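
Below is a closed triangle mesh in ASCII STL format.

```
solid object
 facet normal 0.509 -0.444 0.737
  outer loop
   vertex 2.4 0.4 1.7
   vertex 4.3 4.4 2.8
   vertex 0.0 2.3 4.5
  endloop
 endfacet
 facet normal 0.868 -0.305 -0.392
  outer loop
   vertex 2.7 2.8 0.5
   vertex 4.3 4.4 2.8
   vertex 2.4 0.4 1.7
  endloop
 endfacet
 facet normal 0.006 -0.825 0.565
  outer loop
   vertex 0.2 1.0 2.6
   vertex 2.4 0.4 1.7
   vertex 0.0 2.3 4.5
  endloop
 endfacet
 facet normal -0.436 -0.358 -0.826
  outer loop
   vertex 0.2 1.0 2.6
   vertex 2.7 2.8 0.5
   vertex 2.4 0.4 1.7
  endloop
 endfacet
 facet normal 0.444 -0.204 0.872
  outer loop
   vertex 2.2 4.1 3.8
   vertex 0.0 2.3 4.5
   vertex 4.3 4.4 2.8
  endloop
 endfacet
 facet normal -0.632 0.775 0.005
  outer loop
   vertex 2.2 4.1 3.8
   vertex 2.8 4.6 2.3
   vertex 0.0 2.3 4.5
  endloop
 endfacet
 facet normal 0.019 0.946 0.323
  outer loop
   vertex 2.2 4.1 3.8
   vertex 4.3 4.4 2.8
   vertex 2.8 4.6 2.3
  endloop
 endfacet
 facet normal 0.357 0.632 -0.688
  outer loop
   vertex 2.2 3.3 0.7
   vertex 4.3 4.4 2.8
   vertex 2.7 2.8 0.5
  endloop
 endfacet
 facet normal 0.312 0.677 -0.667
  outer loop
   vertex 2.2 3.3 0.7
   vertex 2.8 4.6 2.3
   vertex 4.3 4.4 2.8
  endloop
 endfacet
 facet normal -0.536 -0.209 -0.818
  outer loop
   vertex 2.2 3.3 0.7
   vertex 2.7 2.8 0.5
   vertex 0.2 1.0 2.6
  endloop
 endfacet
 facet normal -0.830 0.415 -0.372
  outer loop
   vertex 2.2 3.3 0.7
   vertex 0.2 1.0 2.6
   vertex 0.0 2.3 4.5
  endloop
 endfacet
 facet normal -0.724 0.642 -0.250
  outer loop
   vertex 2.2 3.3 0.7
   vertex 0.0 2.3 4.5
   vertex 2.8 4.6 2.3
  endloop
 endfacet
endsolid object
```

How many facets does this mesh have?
12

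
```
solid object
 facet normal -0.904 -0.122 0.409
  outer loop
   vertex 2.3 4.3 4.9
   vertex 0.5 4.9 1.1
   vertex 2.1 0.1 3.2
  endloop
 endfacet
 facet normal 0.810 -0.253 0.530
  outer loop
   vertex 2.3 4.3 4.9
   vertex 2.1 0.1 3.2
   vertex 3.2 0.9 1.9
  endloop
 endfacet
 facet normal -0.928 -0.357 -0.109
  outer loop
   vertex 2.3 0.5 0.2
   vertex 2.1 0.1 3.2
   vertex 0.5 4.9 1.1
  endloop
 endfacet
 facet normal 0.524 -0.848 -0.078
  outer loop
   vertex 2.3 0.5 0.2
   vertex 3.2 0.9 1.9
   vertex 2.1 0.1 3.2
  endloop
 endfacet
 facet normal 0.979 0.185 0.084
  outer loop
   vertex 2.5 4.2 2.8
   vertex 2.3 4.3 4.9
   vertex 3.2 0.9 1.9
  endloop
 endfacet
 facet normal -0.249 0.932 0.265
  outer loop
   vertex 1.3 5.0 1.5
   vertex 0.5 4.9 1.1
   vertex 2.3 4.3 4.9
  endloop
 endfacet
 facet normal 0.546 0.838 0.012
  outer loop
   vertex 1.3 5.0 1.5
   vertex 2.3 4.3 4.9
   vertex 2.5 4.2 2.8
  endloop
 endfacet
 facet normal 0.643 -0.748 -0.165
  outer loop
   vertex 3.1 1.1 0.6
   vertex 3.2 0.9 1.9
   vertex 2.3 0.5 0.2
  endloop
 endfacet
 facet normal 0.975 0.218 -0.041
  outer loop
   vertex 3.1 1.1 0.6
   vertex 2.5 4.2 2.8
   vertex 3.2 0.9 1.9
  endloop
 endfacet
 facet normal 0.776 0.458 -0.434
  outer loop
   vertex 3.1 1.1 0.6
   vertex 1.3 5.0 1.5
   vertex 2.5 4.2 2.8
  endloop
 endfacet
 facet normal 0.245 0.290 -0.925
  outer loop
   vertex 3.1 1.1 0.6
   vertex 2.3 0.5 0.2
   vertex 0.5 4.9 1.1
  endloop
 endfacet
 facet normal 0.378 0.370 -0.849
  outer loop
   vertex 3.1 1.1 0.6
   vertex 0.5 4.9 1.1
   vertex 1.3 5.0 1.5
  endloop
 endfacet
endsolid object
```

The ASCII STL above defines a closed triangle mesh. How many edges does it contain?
18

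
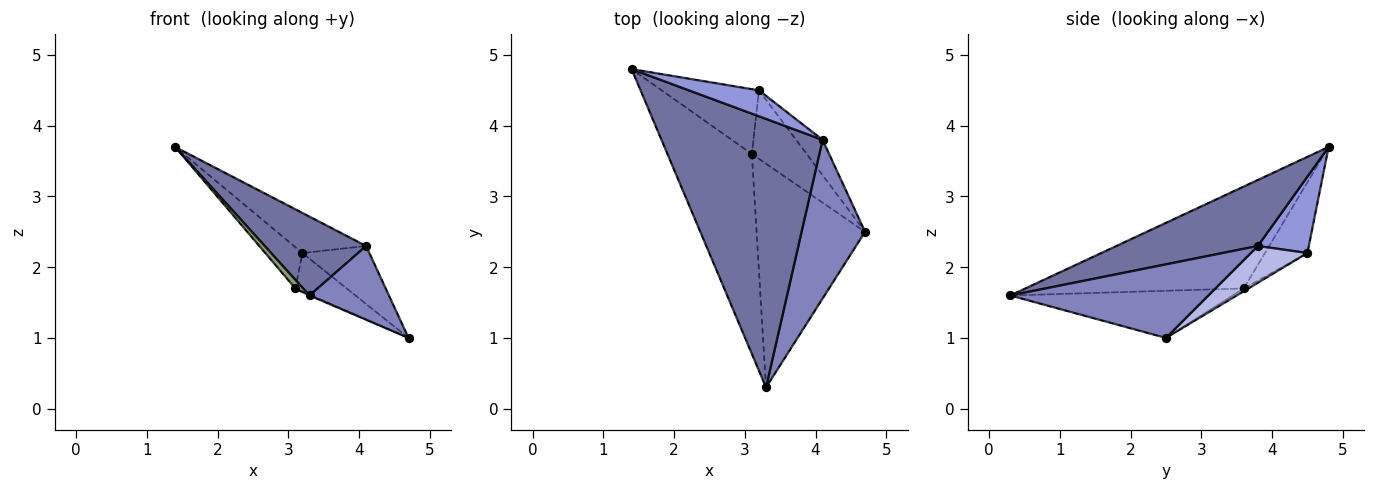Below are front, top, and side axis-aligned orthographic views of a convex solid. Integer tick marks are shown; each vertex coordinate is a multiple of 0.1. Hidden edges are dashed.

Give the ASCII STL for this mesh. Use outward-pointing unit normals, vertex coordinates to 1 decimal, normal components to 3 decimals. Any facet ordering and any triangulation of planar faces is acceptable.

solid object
 facet normal 0.366 -0.262 0.893
  outer loop
   vertex 4.1 3.8 2.3
   vertex 1.4 4.8 3.7
   vertex 3.3 0.3 1.6
  endloop
 endfacet
 facet normal 0.725 -0.291 0.625
  outer loop
   vertex 4.1 3.8 2.3
   vertex 3.3 0.3 1.6
   vertex 4.7 2.5 1.0
  endloop
 endfacet
 facet normal 0.510 0.722 0.467
  outer loop
   vertex 4.1 3.8 2.3
   vertex 3.2 4.5 2.2
   vertex 1.4 4.8 3.7
  endloop
 endfacet
 facet normal 0.585 0.692 -0.422
  outer loop
   vertex 4.1 3.8 2.3
   vertex 4.7 2.5 1.0
   vertex 3.2 4.5 2.2
  endloop
 endfacet
 facet normal -0.770 -0.027 -0.638
  outer loop
   vertex 3.1 3.6 1.7
   vertex 3.3 0.3 1.6
   vertex 1.4 4.8 3.7
  endloop
 endfacet
 facet normal -0.523 0.458 -0.719
  outer loop
   vertex 3.1 3.6 1.7
   vertex 1.4 4.8 3.7
   vertex 3.2 4.5 2.2
  endloop
 endfacet
 facet normal -0.399 0.004 -0.917
  outer loop
   vertex 3.1 3.6 1.7
   vertex 4.7 2.5 1.0
   vertex 3.3 0.3 1.6
  endloop
 endfacet
 facet normal -0.045 0.489 -0.871
  outer loop
   vertex 3.1 3.6 1.7
   vertex 3.2 4.5 2.2
   vertex 4.7 2.5 1.0
  endloop
 endfacet
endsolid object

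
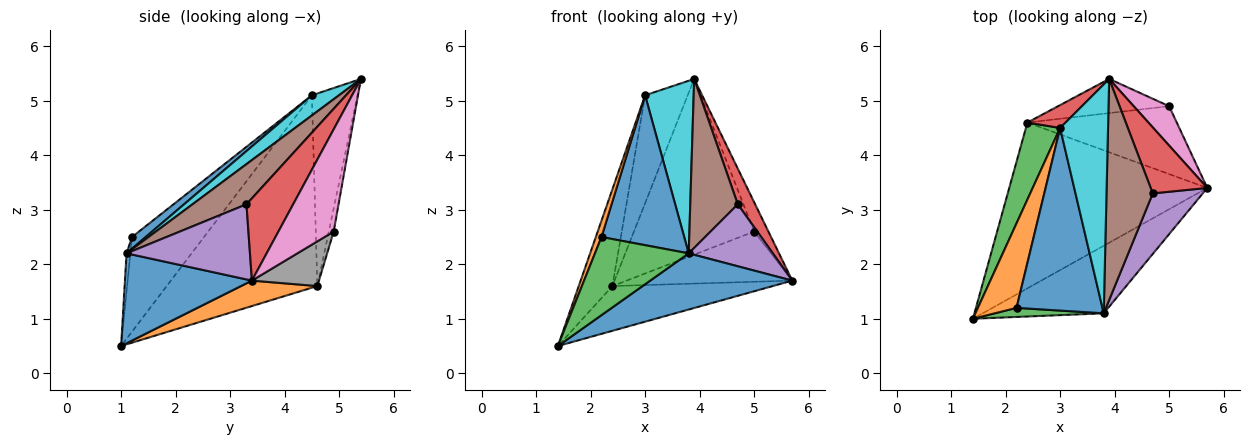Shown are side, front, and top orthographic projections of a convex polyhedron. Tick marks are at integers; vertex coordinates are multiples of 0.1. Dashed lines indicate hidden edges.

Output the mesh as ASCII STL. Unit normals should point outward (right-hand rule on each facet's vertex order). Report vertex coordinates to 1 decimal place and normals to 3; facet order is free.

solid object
 facet normal 0.496 -0.555 -0.668
  outer loop
   vertex 3.8 1.1 2.2
   vertex 1.4 1.0 0.5
   vertex 5.7 3.4 1.7
  endloop
 endfacet
 facet normal 0.123 0.259 -0.958
  outer loop
   vertex 2.4 4.6 1.6
   vertex 5.7 3.4 1.7
   vertex 1.4 1.0 0.5
  endloop
 endfacet
 facet normal -0.040 -0.992 0.115
  outer loop
   vertex 2.2 1.2 2.5
   vertex 1.4 1.0 0.5
   vertex 3.8 1.1 2.2
  endloop
 endfacet
 facet normal 0.788 -0.293 0.542
  outer loop
   vertex 4.7 3.3 3.1
   vertex 5.7 3.4 1.7
   vertex 3.9 5.4 5.4
  endloop
 endfacet
 facet normal 0.724 -0.493 0.482
  outer loop
   vertex 4.7 3.3 3.1
   vertex 3.8 1.1 2.2
   vertex 5.7 3.4 1.7
  endloop
 endfacet
 facet normal 0.568 -0.500 0.654
  outer loop
   vertex 4.7 3.3 3.1
   vertex 3.9 5.4 5.4
   vertex 3.8 1.1 2.2
  endloop
 endfacet
 facet normal 0.918 0.237 0.318
  outer loop
   vertex 5.0 4.9 2.6
   vertex 3.9 5.4 5.4
   vertex 5.7 3.4 1.7
  endloop
 endfacet
 facet normal 0.234 0.578 -0.782
  outer loop
   vertex 5.0 4.9 2.6
   vertex 5.7 3.4 1.7
   vertex 2.4 4.6 1.6
  endloop
 endfacet
 facet normal -0.040 0.981 -0.191
  outer loop
   vertex 5.0 4.9 2.6
   vertex 2.4 4.6 1.6
   vertex 3.9 5.4 5.4
  endloop
 endfacet
 facet normal 0.318 -0.571 0.757
  outer loop
   vertex 3.0 4.5 5.1
   vertex 3.8 1.1 2.2
   vertex 3.9 5.4 5.4
  endloop
 endfacet
 facet normal 0.105 -0.631 0.769
  outer loop
   vertex 3.0 4.5 5.1
   vertex 2.2 1.2 2.5
   vertex 3.8 1.1 2.2
  endloop
 endfacet
 facet normal -0.923 -0.073 0.377
  outer loop
   vertex 3.0 4.5 5.1
   vertex 1.4 1.0 0.5
   vertex 2.2 1.2 2.5
  endloop
 endfacet
 facet normal -0.962 0.215 0.171
  outer loop
   vertex 3.0 4.5 5.1
   vertex 2.4 4.6 1.6
   vertex 1.4 1.0 0.5
  endloop
 endfacet
 facet normal -0.723 0.676 0.143
  outer loop
   vertex 3.0 4.5 5.1
   vertex 3.9 5.4 5.4
   vertex 2.4 4.6 1.6
  endloop
 endfacet
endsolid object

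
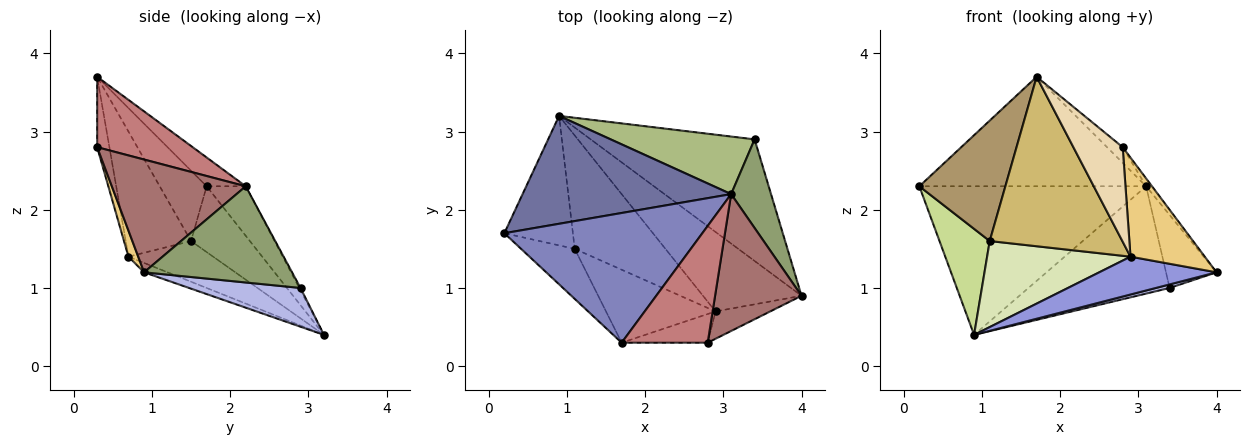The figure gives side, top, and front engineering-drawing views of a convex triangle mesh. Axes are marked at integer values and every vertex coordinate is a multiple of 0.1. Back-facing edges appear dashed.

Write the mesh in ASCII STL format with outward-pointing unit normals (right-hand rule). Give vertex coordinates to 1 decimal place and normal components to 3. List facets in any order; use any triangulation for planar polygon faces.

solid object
 facet normal -0.138 0.801 0.582
  outer loop
   vertex 3.1 2.2 2.3
   vertex 0.9 3.2 0.4
   vertex 0.2 1.7 2.3
  endloop
 endfacet
 facet normal -0.111 0.641 0.759
  outer loop
   vertex 3.1 2.2 2.3
   vertex 0.2 1.7 2.3
   vertex 1.7 0.3 3.7
  endloop
 endfacet
 facet normal -0.086 -0.428 -0.900
  outer loop
   vertex 2.9 0.7 1.4
   vertex 0.9 3.2 0.4
   vertex 4.0 0.9 1.2
  endloop
 endfacet
 facet normal 0.230 -0.028 -0.973
  outer loop
   vertex 3.4 2.9 1.0
   vertex 4.0 0.9 1.2
   vertex 0.9 3.2 0.4
  endloop
 endfacet
 facet normal 0.881 0.301 0.365
  outer loop
   vertex 3.4 2.9 1.0
   vertex 3.1 2.2 2.3
   vertex 4.0 0.9 1.2
  endloop
 endfacet
 facet normal -0.008 0.881 0.473
  outer loop
   vertex 3.4 2.9 1.0
   vertex 0.9 3.2 0.4
   vertex 3.1 2.2 2.3
  endloop
 endfacet
 facet normal -0.596 -0.509 -0.621
  outer loop
   vertex 1.1 1.5 1.6
   vertex 0.2 1.7 2.3
   vertex 0.9 3.2 0.4
  endloop
 endfacet
 facet normal -0.336 -0.569 -0.750
  outer loop
   vertex 1.1 1.5 1.6
   vertex 0.9 3.2 0.4
   vertex 2.9 0.7 1.4
  endloop
 endfacet
 facet normal -0.450 -0.825 -0.343
  outer loop
   vertex 1.1 1.5 1.6
   vertex 1.7 0.3 3.7
   vertex 0.2 1.7 2.3
  endloop
 endfacet
 facet normal -0.412 -0.837 -0.360
  outer loop
   vertex 1.1 1.5 1.6
   vertex 2.9 0.7 1.4
   vertex 1.7 0.3 3.7
  endloop
 endfacet
 facet normal 0.126 -0.956 -0.264
  outer loop
   vertex 2.8 0.3 2.8
   vertex 2.9 0.7 1.4
   vertex 4.0 0.9 1.2
  endloop
 endfacet
 facet normal -0.231 -0.931 -0.283
  outer loop
   vertex 2.8 0.3 2.8
   vertex 1.7 0.3 3.7
   vertex 2.9 0.7 1.4
  endloop
 endfacet
 facet normal 0.793 0.035 0.608
  outer loop
   vertex 2.8 0.3 2.8
   vertex 4.0 0.9 1.2
   vertex 3.1 2.2 2.3
  endloop
 endfacet
 facet normal 0.630 0.103 0.770
  outer loop
   vertex 2.8 0.3 2.8
   vertex 3.1 2.2 2.3
   vertex 1.7 0.3 3.7
  endloop
 endfacet
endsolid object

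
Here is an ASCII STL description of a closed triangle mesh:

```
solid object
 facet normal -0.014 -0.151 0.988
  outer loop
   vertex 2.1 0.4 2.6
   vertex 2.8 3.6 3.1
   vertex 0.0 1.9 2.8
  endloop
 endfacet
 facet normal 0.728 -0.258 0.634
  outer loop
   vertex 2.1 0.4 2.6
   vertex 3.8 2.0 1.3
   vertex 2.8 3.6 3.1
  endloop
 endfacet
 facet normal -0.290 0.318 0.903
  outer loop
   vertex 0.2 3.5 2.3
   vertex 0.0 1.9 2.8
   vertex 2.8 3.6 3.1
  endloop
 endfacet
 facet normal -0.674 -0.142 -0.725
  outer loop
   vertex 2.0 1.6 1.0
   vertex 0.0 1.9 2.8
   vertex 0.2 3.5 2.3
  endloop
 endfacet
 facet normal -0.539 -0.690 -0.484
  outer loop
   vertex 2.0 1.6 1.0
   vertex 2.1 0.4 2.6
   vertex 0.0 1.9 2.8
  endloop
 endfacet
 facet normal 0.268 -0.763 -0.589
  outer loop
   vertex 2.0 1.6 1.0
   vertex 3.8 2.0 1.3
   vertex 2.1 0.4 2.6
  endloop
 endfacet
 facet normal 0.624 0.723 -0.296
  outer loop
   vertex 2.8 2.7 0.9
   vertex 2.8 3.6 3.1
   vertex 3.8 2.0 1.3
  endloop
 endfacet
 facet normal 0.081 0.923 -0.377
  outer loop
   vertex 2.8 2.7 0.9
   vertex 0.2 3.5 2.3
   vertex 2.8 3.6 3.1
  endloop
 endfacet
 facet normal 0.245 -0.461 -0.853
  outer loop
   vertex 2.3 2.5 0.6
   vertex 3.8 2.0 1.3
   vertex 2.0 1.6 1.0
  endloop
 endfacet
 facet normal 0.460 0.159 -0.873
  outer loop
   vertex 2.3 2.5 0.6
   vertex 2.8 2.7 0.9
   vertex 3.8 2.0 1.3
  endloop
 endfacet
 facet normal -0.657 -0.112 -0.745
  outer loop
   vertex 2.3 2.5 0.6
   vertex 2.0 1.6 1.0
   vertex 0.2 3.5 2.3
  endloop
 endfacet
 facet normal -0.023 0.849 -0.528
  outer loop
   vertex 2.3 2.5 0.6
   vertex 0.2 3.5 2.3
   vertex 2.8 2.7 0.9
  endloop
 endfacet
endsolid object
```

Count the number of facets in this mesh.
12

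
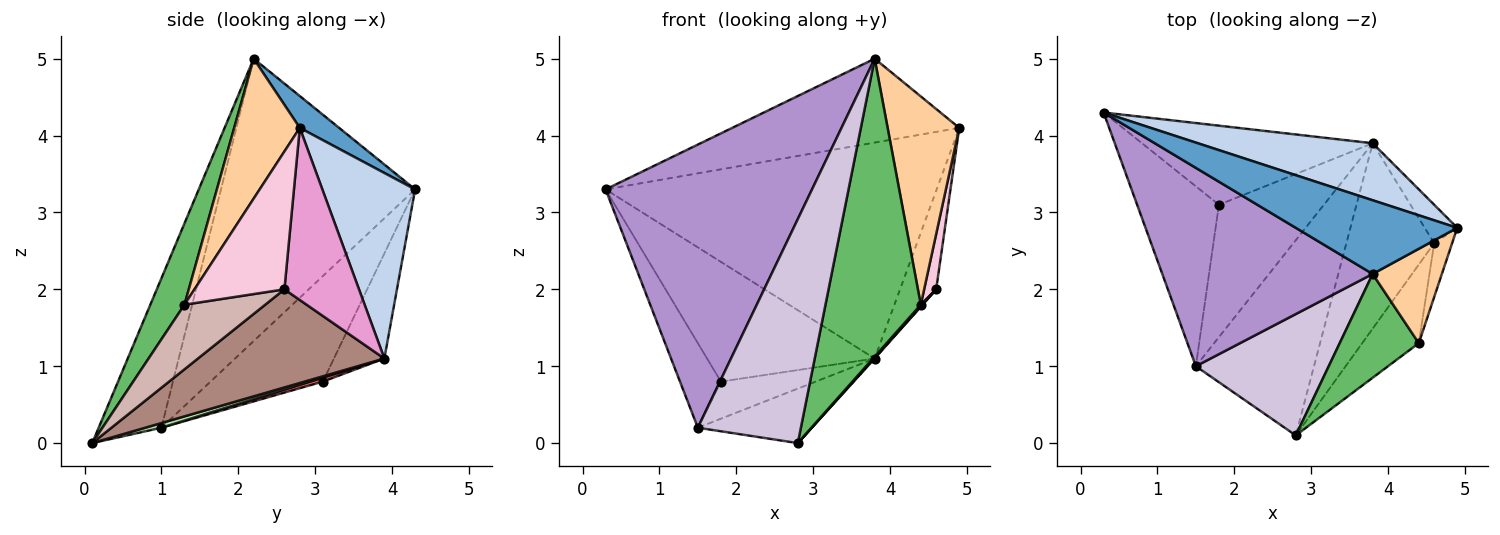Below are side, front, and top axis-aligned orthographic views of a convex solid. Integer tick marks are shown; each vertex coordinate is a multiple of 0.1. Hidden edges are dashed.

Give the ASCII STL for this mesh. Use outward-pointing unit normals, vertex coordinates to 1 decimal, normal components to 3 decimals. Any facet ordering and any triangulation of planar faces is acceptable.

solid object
 facet normal 0.129 0.745 0.654
  outer loop
   vertex 3.8 2.2 5.0
   vertex 4.9 2.8 4.1
   vertex 0.3 4.3 3.3
  endloop
 endfacet
 facet normal 0.261 0.933 0.246
  outer loop
   vertex 3.8 3.9 1.1
   vertex 0.3 4.3 3.3
   vertex 4.9 2.8 4.1
  endloop
 endfacet
 facet normal -0.244 0.809 -0.535
  outer loop
   vertex 1.8 3.1 0.8
   vertex 0.3 4.3 3.3
   vertex 3.8 3.9 1.1
  endloop
 endfacet
 facet normal 0.641 -0.699 0.317
  outer loop
   vertex 4.4 1.3 1.8
   vertex 4.9 2.8 4.1
   vertex 3.8 2.2 5.0
  endloop
 endfacet
 facet normal 0.320 -0.895 0.312
  outer loop
   vertex 4.4 1.3 1.8
   vertex 3.8 2.2 5.0
   vertex 2.8 0.1 0.0
  endloop
 endfacet
 facet normal 0.038 0.269 -0.962
  outer loop
   vertex 1.5 1.0 0.2
   vertex 3.8 3.9 1.1
   vertex 2.8 0.1 0.0
  endloop
 endfacet
 facet normal 0.036 0.270 -0.962
  outer loop
   vertex 1.5 1.0 0.2
   vertex 1.8 3.1 0.8
   vertex 3.8 3.9 1.1
  endloop
 endfacet
 facet normal -0.760 0.277 -0.589
  outer loop
   vertex 1.5 1.0 0.2
   vertex 0.3 4.3 3.3
   vertex 1.8 3.1 0.8
  endloop
 endfacet
 facet normal -0.610 -0.649 0.455
  outer loop
   vertex 1.5 1.0 0.2
   vertex 3.8 2.2 5.0
   vertex 0.3 4.3 3.3
  endloop
 endfacet
 facet normal -0.472 -0.775 0.420
  outer loop
   vertex 1.5 1.0 0.2
   vertex 2.8 0.1 0.0
   vertex 3.8 2.2 5.0
  endloop
 endfacet
 facet normal 0.745 -0.003 -0.667
  outer loop
   vertex 4.6 2.6 2.0
   vertex 2.8 0.1 0.0
   vertex 3.8 3.9 1.1
  endloop
 endfacet
 facet normal 0.752 -0.014 -0.659
  outer loop
   vertex 4.6 2.6 2.0
   vertex 4.4 1.3 1.8
   vertex 2.8 0.1 0.0
  endloop
 endfacet
 facet normal 0.887 0.430 -0.168
  outer loop
   vertex 4.6 2.6 2.0
   vertex 3.8 3.9 1.1
   vertex 4.9 2.8 4.1
  endloop
 endfacet
 facet normal 0.983 -0.132 -0.128
  outer loop
   vertex 4.6 2.6 2.0
   vertex 4.9 2.8 4.1
   vertex 4.4 1.3 1.8
  endloop
 endfacet
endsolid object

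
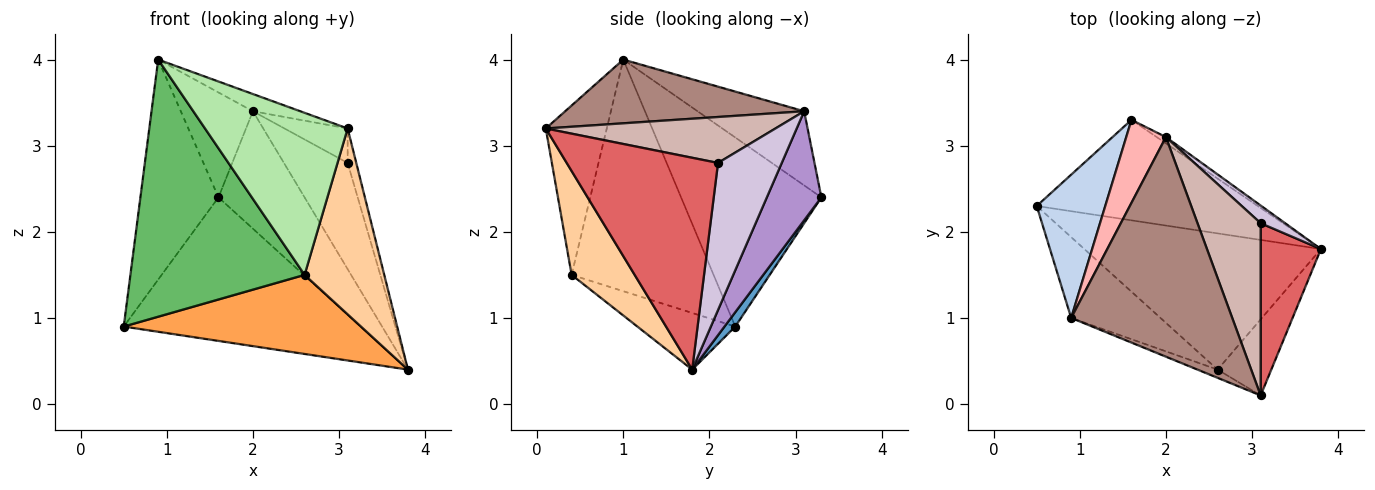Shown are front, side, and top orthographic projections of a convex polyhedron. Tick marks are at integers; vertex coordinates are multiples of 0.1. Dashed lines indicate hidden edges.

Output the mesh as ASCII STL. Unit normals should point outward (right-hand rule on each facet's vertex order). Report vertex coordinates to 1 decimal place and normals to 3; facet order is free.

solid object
 facet normal 0.037 0.819 -0.573
  outer loop
   vertex 1.6 3.3 2.4
   vertex 3.8 1.8 0.4
   vertex 0.5 2.3 0.9
  endloop
 endfacet
 facet normal -0.833 0.464 0.302
  outer loop
   vertex 0.9 1.0 4.0
   vertex 1.6 3.3 2.4
   vertex 0.5 2.3 0.9
  endloop
 endfacet
 facet normal -0.203 -0.492 -0.847
  outer loop
   vertex 2.6 0.4 1.5
   vertex 0.5 2.3 0.9
   vertex 3.8 1.8 0.4
  endloop
 endfacet
 facet normal 0.591 -0.747 -0.306
  outer loop
   vertex 2.6 0.4 1.5
   vertex 3.8 1.8 0.4
   vertex 3.1 0.1 3.2
  endloop
 endfacet
 facet normal -0.614 -0.753 -0.237
  outer loop
   vertex 2.6 0.4 1.5
   vertex 0.9 1.0 4.0
   vertex 0.5 2.3 0.9
  endloop
 endfacet
 facet normal -0.393 -0.918 -0.047
  outer loop
   vertex 2.6 0.4 1.5
   vertex 3.1 0.1 3.2
   vertex 0.9 1.0 4.0
  endloop
 endfacet
 facet normal 0.960 0.055 0.273
  outer loop
   vertex 3.1 2.1 2.8
   vertex 3.1 0.1 3.2
   vertex 3.8 1.8 0.4
  endloop
 endfacet
 facet normal -0.757 0.512 0.405
  outer loop
   vertex 2.0 3.1 3.4
   vertex 1.6 3.3 2.4
   vertex 0.9 1.0 4.0
  endloop
 endfacet
 facet normal 0.535 0.844 -0.045
  outer loop
   vertex 2.0 3.1 3.4
   vertex 3.8 1.8 0.4
   vertex 1.6 3.3 2.4
  endloop
 endfacet
 facet normal 0.702 0.702 0.117
  outer loop
   vertex 2.0 3.1 3.4
   vertex 3.1 2.1 2.8
   vertex 3.8 1.8 0.4
  endloop
 endfacet
 facet normal 0.367 0.073 0.927
  outer loop
   vertex 2.0 3.1 3.4
   vertex 0.9 1.0 4.0
   vertex 3.1 0.1 3.2
  endloop
 endfacet
 facet normal 0.581 0.160 0.798
  outer loop
   vertex 2.0 3.1 3.4
   vertex 3.1 0.1 3.2
   vertex 3.1 2.1 2.8
  endloop
 endfacet
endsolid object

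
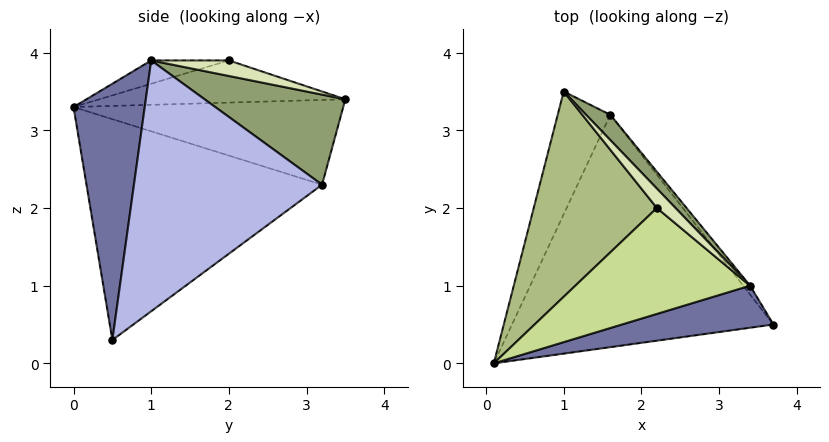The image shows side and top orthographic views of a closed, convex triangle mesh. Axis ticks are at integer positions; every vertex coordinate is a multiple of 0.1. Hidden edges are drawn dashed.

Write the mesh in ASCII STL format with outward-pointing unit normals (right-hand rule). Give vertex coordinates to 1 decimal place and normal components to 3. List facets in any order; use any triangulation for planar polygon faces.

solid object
 facet normal 0.261 -0.953 0.154
  outer loop
   vertex 3.4 1.0 3.9
   vertex 0.1 0.0 3.3
   vertex 3.7 0.5 0.3
  endloop
 endfacet
 facet normal -0.644 0.064 -0.762
  outer loop
   vertex 1.6 3.2 2.3
   vertex 3.7 0.5 0.3
   vertex 0.1 0.0 3.3
  endloop
 endfacet
 facet normal -0.827 0.227 -0.513
  outer loop
   vertex 1.6 3.2 2.3
   vertex 0.1 0.0 3.3
   vertex 1.0 3.5 3.4
  endloop
 endfacet
 facet normal 0.781 0.624 -0.022
  outer loop
   vertex 1.6 3.2 2.3
   vertex 3.4 1.0 3.9
   vertex 3.7 0.5 0.3
  endloop
 endfacet
 facet normal 0.690 0.700 0.186
  outer loop
   vertex 1.6 3.2 2.3
   vertex 1.0 3.5 3.4
   vertex 3.4 1.0 3.9
  endloop
 endfacet
 facet normal -0.323 0.056 0.945
  outer loop
   vertex 2.2 2.0 3.9
   vertex 1.0 3.5 3.4
   vertex 0.1 0.0 3.3
  endloop
 endfacet
 facet normal -0.131 -0.157 0.979
  outer loop
   vertex 2.2 2.0 3.9
   vertex 0.1 0.0 3.3
   vertex 3.4 1.0 3.9
  endloop
 endfacet
 facet normal 0.508 0.609 0.609
  outer loop
   vertex 2.2 2.0 3.9
   vertex 3.4 1.0 3.9
   vertex 1.0 3.5 3.4
  endloop
 endfacet
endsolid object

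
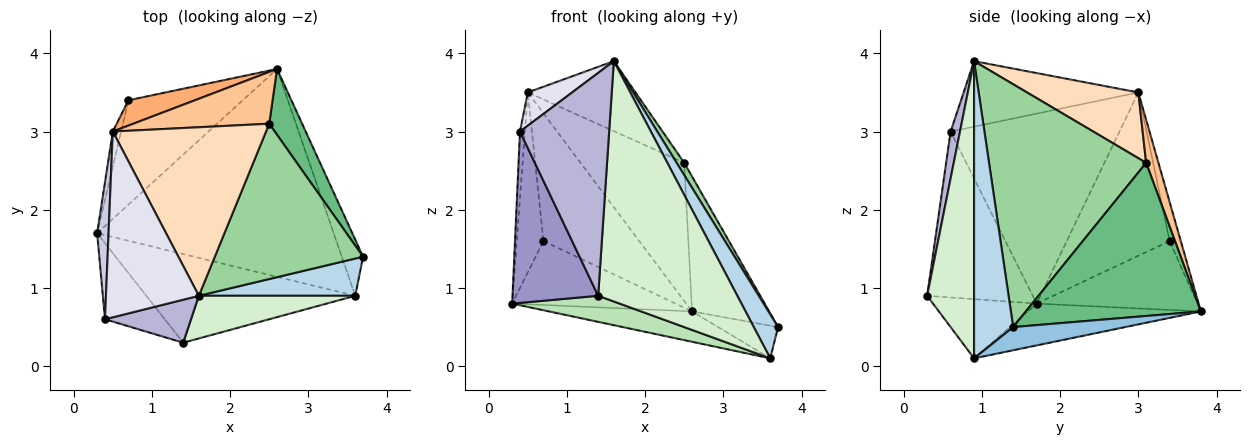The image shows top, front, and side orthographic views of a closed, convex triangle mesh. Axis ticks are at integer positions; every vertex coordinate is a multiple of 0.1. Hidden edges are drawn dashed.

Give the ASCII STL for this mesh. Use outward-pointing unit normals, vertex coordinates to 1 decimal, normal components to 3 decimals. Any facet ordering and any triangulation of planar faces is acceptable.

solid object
 facet normal -0.172 0.142 -0.975
  outer loop
   vertex 3.6 0.9 0.1
   vertex 0.3 1.7 0.8
   vertex 2.6 3.8 0.7
  endloop
 endfacet
 facet normal 0.685 0.367 -0.629
  outer loop
   vertex 3.6 0.9 0.1
   vertex 2.6 3.8 0.7
   vertex 3.7 1.4 0.5
  endloop
 endfacet
 facet normal 0.776 -0.482 0.408
  outer loop
   vertex 3.6 0.9 0.1
   vertex 3.7 1.4 0.5
   vertex 1.6 0.9 3.9
  endloop
 endfacet
 facet normal -0.457 0.464 -0.759
  outer loop
   vertex 0.7 3.4 1.6
   vertex 2.6 3.8 0.7
   vertex 0.3 1.7 0.8
  endloop
 endfacet
 facet normal -0.967 0.251 -0.049
  outer loop
   vertex 0.7 3.4 1.6
   vertex 0.3 1.7 0.8
   vertex 0.5 3.0 3.5
  endloop
 endfacet
 facet normal -0.114 0.975 0.193
  outer loop
   vertex 0.7 3.4 1.6
   vertex 0.5 3.0 3.5
   vertex 2.6 3.8 0.7
  endloop
 endfacet
 facet normal 0.110 0.931 0.349
  outer loop
   vertex 2.5 3.1 2.6
   vertex 2.6 3.8 0.7
   vertex 0.5 3.0 3.5
  endloop
 endfacet
 facet normal 0.369 0.357 0.859
  outer loop
   vertex 2.5 3.1 2.6
   vertex 0.5 3.0 3.5
   vertex 1.6 0.9 3.9
  endloop
 endfacet
 facet normal 0.898 0.395 0.193
  outer loop
   vertex 2.5 3.1 2.6
   vertex 3.7 1.4 0.5
   vertex 2.6 3.8 0.7
  endloop
 endfacet
 facet normal 0.853 -0.041 0.521
  outer loop
   vertex 2.5 3.1 2.6
   vertex 1.6 0.9 3.9
   vertex 3.7 1.4 0.5
  endloop
 endfacet
 facet normal -0.262 -0.272 -0.926
  outer loop
   vertex 1.4 0.3 0.9
   vertex 0.3 1.7 0.8
   vertex 3.6 0.9 0.1
  endloop
 endfacet
 facet normal 0.315 -0.934 0.166
  outer loop
   vertex 1.4 0.3 0.9
   vertex 3.6 0.9 0.1
   vertex 1.6 0.9 3.9
  endloop
 endfacet
 facet normal -0.748 -0.607 -0.269
  outer loop
   vertex 0.4 0.6 3.0
   vertex 0.3 1.7 0.8
   vertex 1.4 0.3 0.9
  endloop
 endfacet
 facet normal 0.103 -0.977 0.188
  outer loop
   vertex 0.4 0.6 3.0
   vertex 1.4 0.3 0.9
   vertex 1.6 0.9 3.9
  endloop
 endfacet
 facet normal -0.998 0.029 0.060
  outer loop
   vertex 0.4 0.6 3.0
   vertex 0.5 3.0 3.5
   vertex 0.3 1.7 0.8
  endloop
 endfacet
 facet normal -0.570 -0.145 0.809
  outer loop
   vertex 0.4 0.6 3.0
   vertex 1.6 0.9 3.9
   vertex 0.5 3.0 3.5
  endloop
 endfacet
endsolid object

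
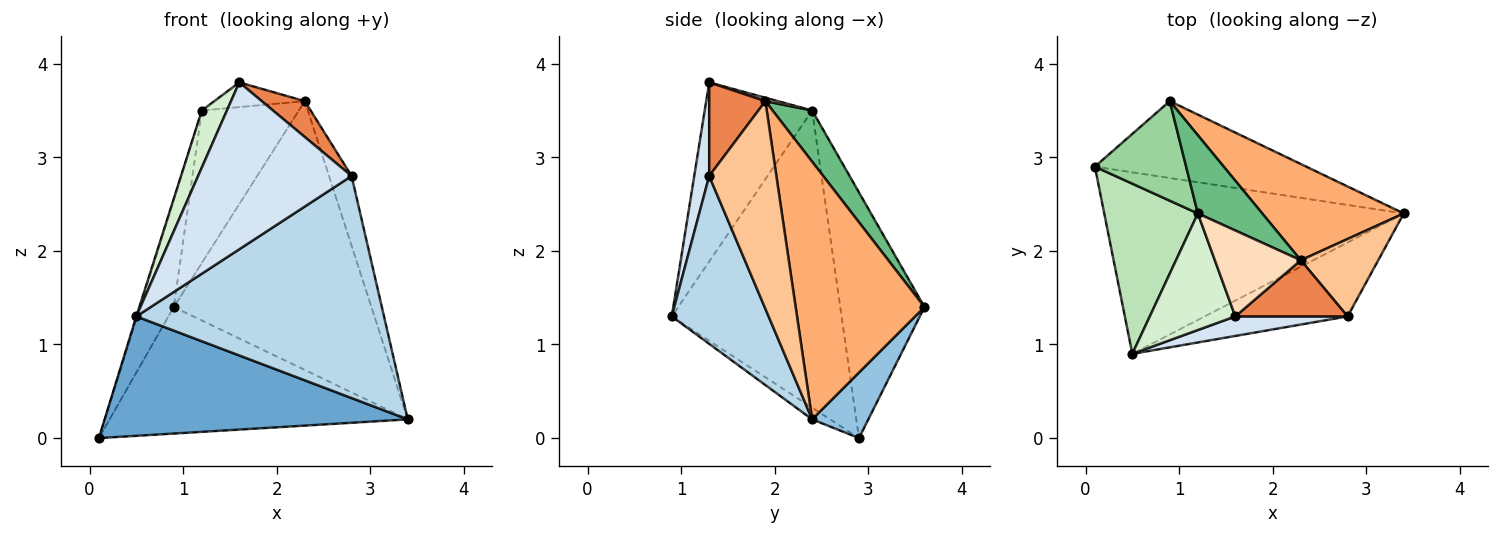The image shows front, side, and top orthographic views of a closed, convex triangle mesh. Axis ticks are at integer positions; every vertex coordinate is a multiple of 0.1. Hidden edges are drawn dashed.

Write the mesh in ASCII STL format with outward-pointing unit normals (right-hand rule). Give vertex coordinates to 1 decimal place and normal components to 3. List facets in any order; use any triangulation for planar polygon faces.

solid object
 facet normal -0.033 -0.549 -0.835
  outer loop
   vertex 0.5 0.9 1.3
   vertex 0.1 2.9 0.0
   vertex 3.4 2.4 0.2
  endloop
 endfacet
 facet normal 0.159 0.844 -0.513
  outer loop
   vertex 0.9 3.6 1.4
   vertex 3.4 2.4 0.2
   vertex 0.1 2.9 0.0
  endloop
 endfacet
 facet normal 0.348 -0.890 -0.296
  outer loop
   vertex 2.8 1.3 2.8
   vertex 0.5 0.9 1.3
   vertex 3.4 2.4 0.2
  endloop
 endfacet
 facet normal 0.096 -0.989 0.116
  outer loop
   vertex 2.8 1.3 2.8
   vertex 1.6 1.3 3.8
   vertex 0.5 0.9 1.3
  endloop
 endfacet
 facet normal 0.575 -0.441 0.690
  outer loop
   vertex 2.3 1.9 3.6
   vertex 1.6 1.3 3.8
   vertex 2.8 1.3 2.8
  endloop
 endfacet
 facet normal 0.523 0.802 0.287
  outer loop
   vertex 2.3 1.9 3.6
   vertex 3.4 2.4 0.2
   vertex 0.9 3.6 1.4
  endloop
 endfacet
 facet normal 0.894 0.300 0.333
  outer loop
   vertex 2.3 1.9 3.6
   vertex 2.8 1.3 2.8
   vertex 3.4 2.4 0.2
  endloop
 endfacet
 facet normal 0.038 0.276 0.960
  outer loop
   vertex 1.2 2.4 3.5
   vertex 1.6 1.3 3.8
   vertex 2.3 1.9 3.6
  endloop
 endfacet
 facet normal 0.341 0.836 0.429
  outer loop
   vertex 1.2 2.4 3.5
   vertex 2.3 1.9 3.6
   vertex 0.9 3.6 1.4
  endloop
 endfacet
 facet normal -0.878 0.351 0.326
  outer loop
   vertex 1.2 2.4 3.5
   vertex 0.9 3.6 1.4
   vertex 0.1 2.9 0.0
  endloop
 endfacet
 facet normal -0.954 0.005 0.300
  outer loop
   vertex 1.2 2.4 3.5
   vertex 0.1 2.9 0.0
   vertex 0.5 0.9 1.3
  endloop
 endfacet
 facet normal -0.883 -0.206 0.422
  outer loop
   vertex 1.2 2.4 3.5
   vertex 0.5 0.9 1.3
   vertex 1.6 1.3 3.8
  endloop
 endfacet
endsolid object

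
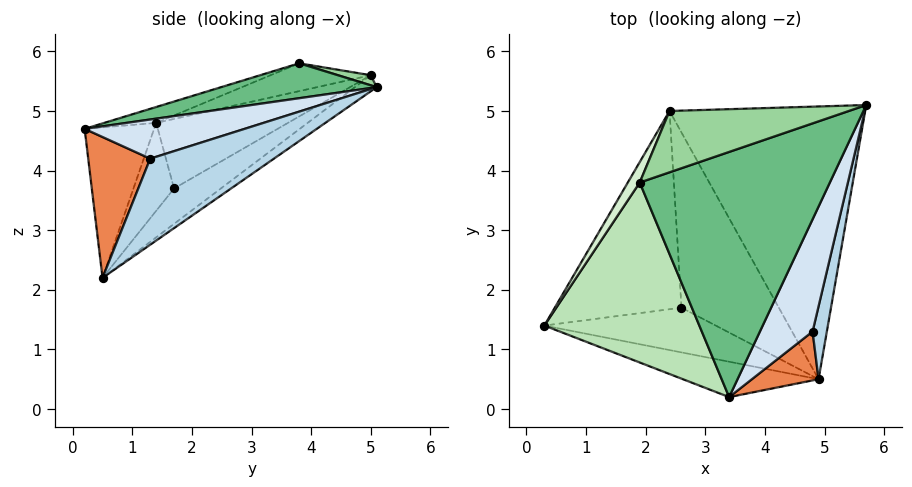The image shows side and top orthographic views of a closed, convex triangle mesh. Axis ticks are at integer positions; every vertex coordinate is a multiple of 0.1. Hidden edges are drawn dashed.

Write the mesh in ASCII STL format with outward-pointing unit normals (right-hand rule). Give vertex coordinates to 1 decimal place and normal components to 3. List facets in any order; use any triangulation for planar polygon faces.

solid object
 facet normal -0.351 -0.881 -0.317
  outer loop
   vertex 3.4 0.2 4.7
   vertex 0.3 1.4 4.8
   vertex 4.9 0.5 2.2
  endloop
 endfacet
 facet normal -0.067 0.578 -0.814
  outer loop
   vertex 2.4 5.0 5.6
   vertex 5.7 5.1 5.4
   vertex 4.9 0.5 2.2
  endloop
 endfacet
 facet normal 0.949 -0.274 0.157
  outer loop
   vertex 4.8 1.3 4.2
   vertex 4.9 0.5 2.2
   vertex 5.7 5.1 5.4
  endloop
 endfacet
 facet normal 0.555 -0.367 0.746
  outer loop
   vertex 4.8 1.3 4.2
   vertex 5.7 5.1 5.4
   vertex 3.4 0.2 4.7
  endloop
 endfacet
 facet normal 0.653 -0.691 0.309
  outer loop
   vertex 4.8 1.3 4.2
   vertex 3.4 0.2 4.7
   vertex 4.9 0.5 2.2
  endloop
 endfacet
 facet normal -0.444 0.231 -0.866
  outer loop
   vertex 2.6 1.7 3.7
   vertex 4.9 0.5 2.2
   vertex 0.3 1.4 4.8
  endloop
 endfacet
 facet normal -0.435 0.429 -0.792
  outer loop
   vertex 2.6 1.7 3.7
   vertex 0.3 1.4 4.8
   vertex 2.4 5.0 5.6
  endloop
 endfacet
 facet normal -0.303 0.462 -0.834
  outer loop
   vertex 2.6 1.7 3.7
   vertex 2.4 5.0 5.6
   vertex 4.9 0.5 2.2
  endloop
 endfacet
 facet normal 0.176 -0.220 0.960
  outer loop
   vertex 1.9 3.8 5.8
   vertex 3.4 0.2 4.7
   vertex 5.7 5.1 5.4
  endloop
 endfacet
 facet normal 0.056 0.142 0.988
  outer loop
   vertex 1.9 3.8 5.8
   vertex 5.7 5.1 5.4
   vertex 2.4 5.0 5.6
  endloop
 endfacet
 facet normal -0.096 -0.327 0.940
  outer loop
   vertex 1.9 3.8 5.8
   vertex 0.3 1.4 4.8
   vertex 3.4 0.2 4.7
  endloop
 endfacet
 facet normal -0.839 0.409 0.359
  outer loop
   vertex 1.9 3.8 5.8
   vertex 2.4 5.0 5.6
   vertex 0.3 1.4 4.8
  endloop
 endfacet
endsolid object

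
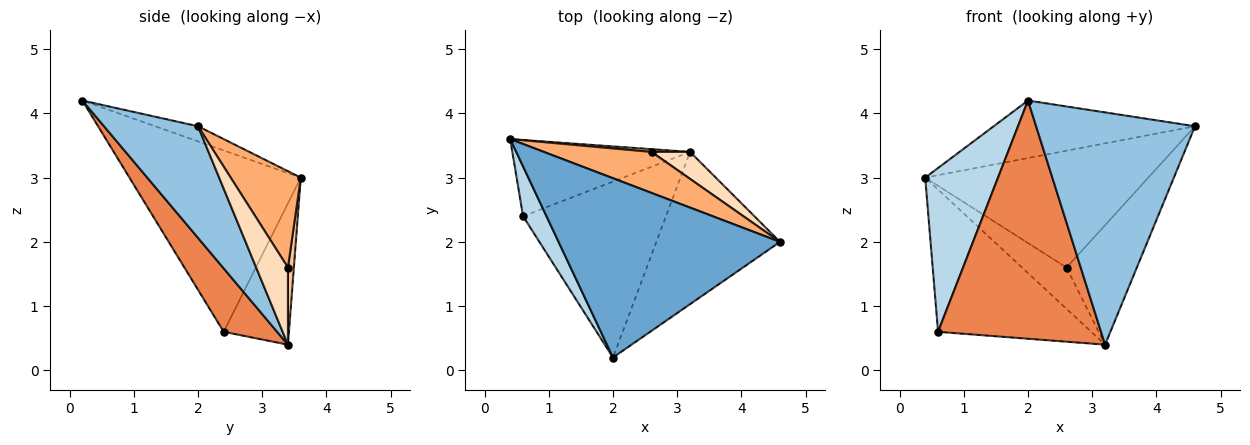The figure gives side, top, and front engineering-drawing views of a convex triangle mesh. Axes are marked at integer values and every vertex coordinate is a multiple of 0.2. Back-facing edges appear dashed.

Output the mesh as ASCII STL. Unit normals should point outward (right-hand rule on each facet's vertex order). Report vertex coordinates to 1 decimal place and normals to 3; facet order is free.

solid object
 facet normal -0.065 0.305 0.950
  outer loop
   vertex 2.0 0.2 4.2
   vertex 4.6 2.0 3.8
   vertex 0.4 3.6 3.0
  endloop
 endfacet
 facet normal 0.443 -0.750 -0.491
  outer loop
   vertex 3.2 3.4 0.4
   vertex 4.6 2.0 3.8
   vertex 2.0 0.2 4.2
  endloop
 endfacet
 facet normal -0.914 -0.388 0.118
  outer loop
   vertex 0.6 2.4 0.6
   vertex 2.0 0.2 4.2
   vertex 0.4 3.6 3.0
  endloop
 endfacet
 facet normal -0.351 0.825 -0.442
  outer loop
   vertex 0.6 2.4 0.6
   vertex 0.4 3.6 3.0
   vertex 3.2 3.4 0.4
  endloop
 endfacet
 facet normal 0.255 -0.778 -0.574
  outer loop
   vertex 0.6 2.4 0.6
   vertex 3.2 3.4 0.4
   vertex 2.0 0.2 4.2
  endloop
 endfacet
 facet normal 0.284 0.905 0.317
  outer loop
   vertex 2.6 3.4 1.6
   vertex 0.4 3.6 3.0
   vertex 4.6 2.0 3.8
  endloop
 endfacet
 facet normal 0.132 0.989 0.066
  outer loop
   vertex 2.6 3.4 1.6
   vertex 3.2 3.4 0.4
   vertex 0.4 3.6 3.0
  endloop
 endfacet
 facet normal 0.403 0.893 0.202
  outer loop
   vertex 2.6 3.4 1.6
   vertex 4.6 2.0 3.8
   vertex 3.2 3.4 0.4
  endloop
 endfacet
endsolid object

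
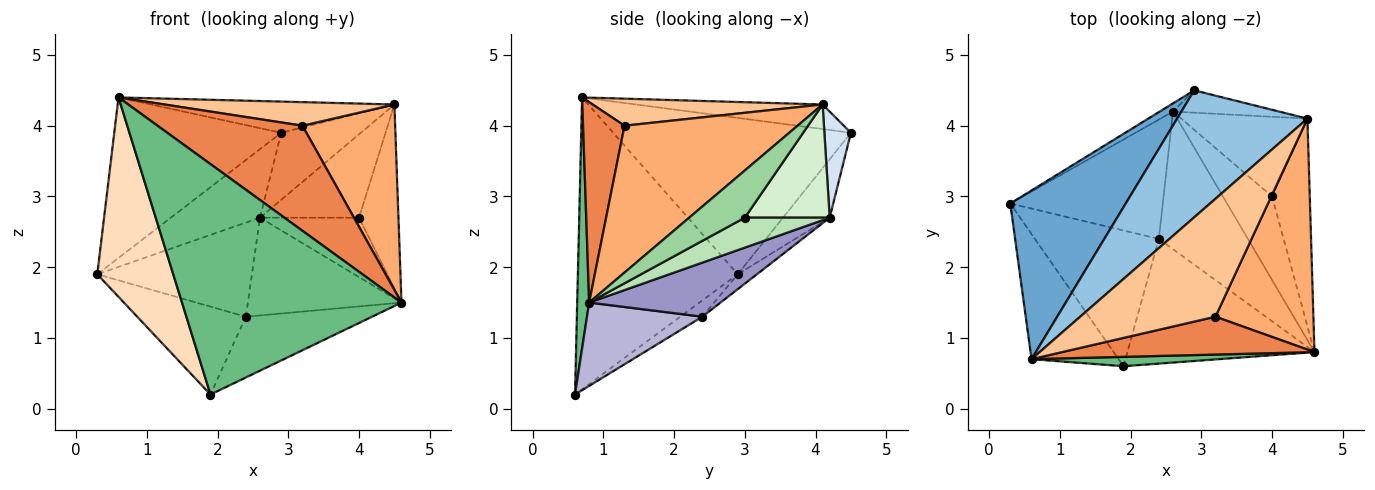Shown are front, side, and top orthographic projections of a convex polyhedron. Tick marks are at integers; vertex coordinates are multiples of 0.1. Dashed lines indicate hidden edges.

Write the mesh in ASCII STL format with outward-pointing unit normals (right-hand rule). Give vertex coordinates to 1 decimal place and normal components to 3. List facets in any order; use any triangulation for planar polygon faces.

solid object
 facet normal -0.700 0.492 0.517
  outer loop
   vertex 0.6 0.7 4.4
   vertex 2.9 4.5 3.9
   vertex 0.3 2.9 1.9
  endloop
 endfacet
 facet normal -0.180 0.235 0.955
  outer loop
   vertex 4.5 4.1 4.3
   vertex 2.9 4.5 3.9
   vertex 0.6 0.7 4.4
  endloop
 endfacet
 facet normal -0.461 0.881 -0.105
  outer loop
   vertex 2.6 4.2 2.7
   vertex 0.3 2.9 1.9
   vertex 2.9 4.5 3.9
  endloop
 endfacet
 facet normal 0.302 0.905 -0.302
  outer loop
   vertex 2.6 4.2 2.7
   vertex 2.9 4.5 3.9
   vertex 4.5 4.1 4.3
  endloop
 endfacet
 facet normal 0.260 -0.908 0.327
  outer loop
   vertex 3.2 1.3 4.0
   vertex 0.6 0.7 4.4
   vertex 4.6 0.8 1.5
  endloop
 endfacet
 facet normal 0.760 -0.407 0.507
  outer loop
   vertex 3.2 1.3 4.0
   vertex 4.6 0.8 1.5
   vertex 4.5 4.1 4.3
  endloop
 endfacet
 facet normal 0.192 -0.192 0.962
  outer loop
   vertex 3.2 1.3 4.0
   vertex 4.5 4.1 4.3
   vertex 0.6 0.7 4.4
  endloop
 endfacet
 facet normal -0.872 -0.414 -0.260
  outer loop
   vertex 1.9 0.6 0.2
   vertex 0.6 0.7 4.4
   vertex 0.3 2.9 1.9
  endloop
 endfacet
 facet normal 0.054 -0.998 0.041
  outer loop
   vertex 1.9 0.6 0.2
   vertex 4.6 0.8 1.5
   vertex 0.6 0.7 4.4
  endloop
 endfacet
 facet normal 0.683 0.484 -0.547
  outer loop
   vertex 4.0 3.0 2.7
   vertex 4.5 4.1 4.3
   vertex 4.6 0.8 1.5
  endloop
 endfacet
 facet normal 0.445 0.519 -0.730
  outer loop
   vertex 4.0 3.0 2.7
   vertex 4.6 0.8 1.5
   vertex 2.6 4.2 2.7
  endloop
 endfacet
 facet normal 0.527 0.615 -0.587
  outer loop
   vertex 4.0 3.0 2.7
   vertex 2.6 4.2 2.7
   vertex 4.5 4.1 4.3
  endloop
 endfacet
 facet normal 0.444 0.519 -0.731
  outer loop
   vertex 2.4 2.4 1.3
   vertex 2.6 4.2 2.7
   vertex 4.6 0.8 1.5
  endloop
 endfacet
 facet normal 0.372 0.407 -0.835
  outer loop
   vertex 2.4 2.4 1.3
   vertex 4.6 0.8 1.5
   vertex 1.9 0.6 0.2
  endloop
 endfacet
 facet normal -0.077 0.617 -0.783
  outer loop
   vertex 2.4 2.4 1.3
   vertex 0.3 2.9 1.9
   vertex 2.6 4.2 2.7
  endloop
 endfacet
 facet normal -0.110 0.540 -0.834
  outer loop
   vertex 2.4 2.4 1.3
   vertex 1.9 0.6 0.2
   vertex 0.3 2.9 1.9
  endloop
 endfacet
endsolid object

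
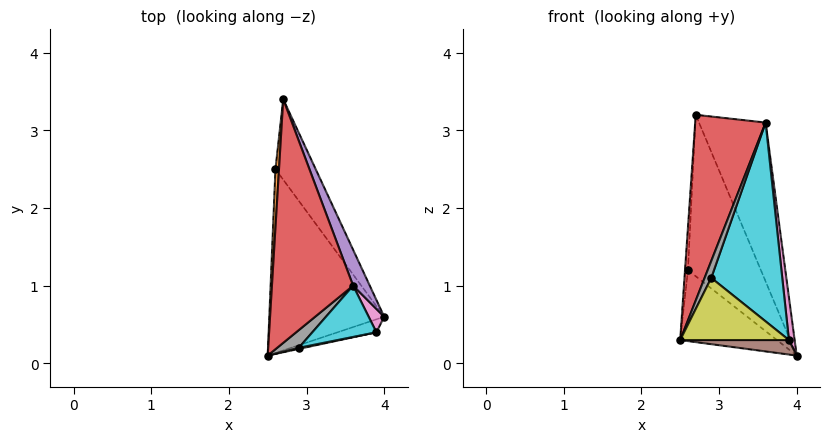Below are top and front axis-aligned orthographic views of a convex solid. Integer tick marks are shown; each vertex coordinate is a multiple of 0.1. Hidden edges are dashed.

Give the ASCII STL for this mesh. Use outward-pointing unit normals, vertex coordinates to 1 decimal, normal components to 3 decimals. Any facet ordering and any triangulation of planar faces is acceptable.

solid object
 facet normal -0.237 0.350 -0.906
  outer loop
   vertex 2.6 2.5 1.2
   vertex 4.0 0.6 0.1
   vertex 2.5 0.1 0.3
  endloop
 endfacet
 facet normal -0.999 0.028 0.038
  outer loop
   vertex 2.6 2.5 1.2
   vertex 2.5 0.1 0.3
   vertex 2.7 3.4 3.2
  endloop
 endfacet
 facet normal 0.654 0.677 -0.337
  outer loop
   vertex 2.6 2.5 1.2
   vertex 2.7 3.4 3.2
   vertex 4.0 0.6 0.1
  endloop
 endfacet
 facet normal -0.837 -0.332 0.435
  outer loop
   vertex 3.6 1.0 3.1
   vertex 2.7 3.4 3.2
   vertex 2.5 0.1 0.3
  endloop
 endfacet
 facet normal 0.935 0.347 0.078
  outer loop
   vertex 3.6 1.0 3.1
   vertex 4.0 0.6 0.1
   vertex 2.7 3.4 3.2
  endloop
 endfacet
 facet normal 0.158 -0.737 -0.658
  outer loop
   vertex 3.9 0.4 0.3
   vertex 2.5 0.1 0.3
   vertex 4.0 0.6 0.1
  endloop
 endfacet
 facet normal 0.938 -0.304 0.166
  outer loop
   vertex 3.9 0.4 0.3
   vertex 4.0 0.6 0.1
   vertex 3.6 1.0 3.1
  endloop
 endfacet
 facet normal -0.786 -0.429 0.446
  outer loop
   vertex 2.9 0.2 1.1
   vertex 3.6 1.0 3.1
   vertex 2.5 0.1 0.3
  endloop
 endfacet
 facet normal 0.209 -0.978 0.017
  outer loop
   vertex 2.9 0.2 1.1
   vertex 2.5 0.1 0.3
   vertex 3.9 0.4 0.3
  endloop
 endfacet
 facet normal 0.366 -0.901 0.232
  outer loop
   vertex 2.9 0.2 1.1
   vertex 3.9 0.4 0.3
   vertex 3.6 1.0 3.1
  endloop
 endfacet
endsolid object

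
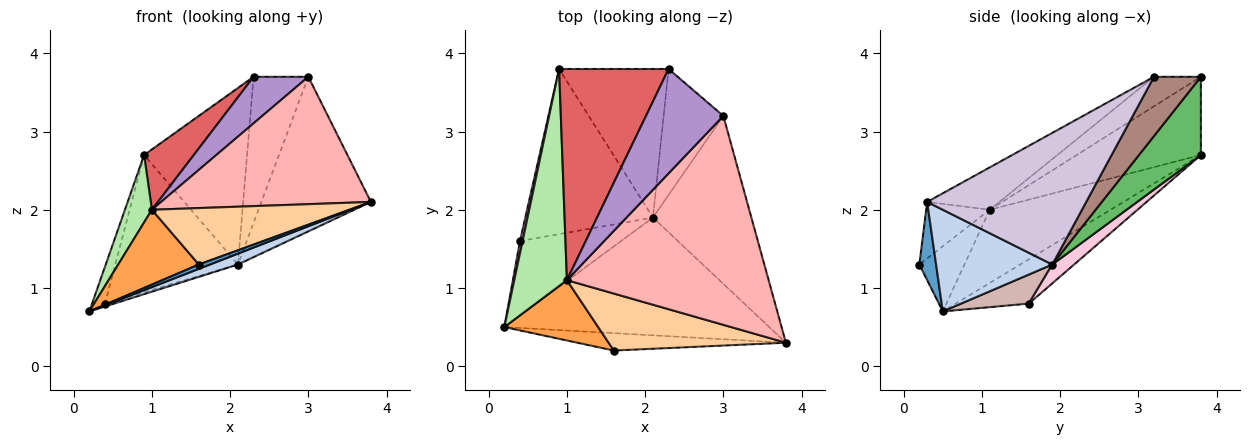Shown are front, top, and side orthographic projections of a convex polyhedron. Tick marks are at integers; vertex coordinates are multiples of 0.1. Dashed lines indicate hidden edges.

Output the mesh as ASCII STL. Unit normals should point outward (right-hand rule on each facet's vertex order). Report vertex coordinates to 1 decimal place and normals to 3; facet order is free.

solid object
 facet normal 0.342 -0.228 -0.912
  outer loop
   vertex 1.6 0.2 1.3
   vertex 0.2 0.5 0.7
   vertex 3.8 0.3 2.1
  endloop
 endfacet
 facet normal 0.357 -0.086 -0.930
  outer loop
   vertex 2.1 1.9 1.3
   vertex 3.8 0.3 2.1
   vertex 0.2 0.5 0.7
  endloop
 endfacet
 facet normal -0.399 -0.714 0.575
  outer loop
   vertex 1.0 1.1 2.0
   vertex 0.2 0.5 0.7
   vertex 1.6 0.2 1.3
  endloop
 endfacet
 facet normal -0.221 -0.686 0.693
  outer loop
   vertex 1.0 1.1 2.0
   vertex 1.6 0.2 1.3
   vertex 3.8 0.3 2.1
  endloop
 endfacet
 facet normal 0.418 0.695 -0.585
  outer loop
   vertex 0.9 3.8 2.7
   vertex 2.3 3.8 3.7
   vertex 2.1 1.9 1.3
  endloop
 endfacet
 facet normal -0.799 -0.178 0.574
  outer loop
   vertex 0.9 3.8 2.7
   vertex 0.2 0.5 0.7
   vertex 1.0 1.1 2.0
  endloop
 endfacet
 facet normal -0.566 -0.226 0.793
  outer loop
   vertex 0.9 3.8 2.7
   vertex 1.0 1.1 2.0
   vertex 2.3 3.8 3.7
  endloop
 endfacet
 facet normal -0.176 -0.512 0.840
  outer loop
   vertex 3.0 3.2 3.7
   vertex 1.0 1.1 2.0
   vertex 3.8 0.3 2.1
  endloop
 endfacet
 facet normal -0.329 -0.384 0.862
  outer loop
   vertex 3.0 3.2 3.7
   vertex 2.3 3.8 3.7
   vertex 1.0 1.1 2.0
  endloop
 endfacet
 facet normal 0.701 0.483 -0.525
  outer loop
   vertex 3.0 3.2 3.7
   vertex 3.8 0.3 2.1
   vertex 2.1 1.9 1.3
  endloop
 endfacet
 facet normal 0.544 0.635 -0.548
  outer loop
   vertex 3.0 3.2 3.7
   vertex 2.1 1.9 1.3
   vertex 2.3 3.8 3.7
  endloop
 endfacet
 facet normal 0.276 0.037 -0.960
  outer loop
   vertex 0.4 1.6 0.8
   vertex 2.1 1.9 1.3
   vertex 0.2 0.5 0.7
  endloop
 endfacet
 facet normal -0.983 0.173 0.058
  outer loop
   vertex 0.4 1.6 0.8
   vertex 0.2 0.5 0.7
   vertex 0.9 3.8 2.7
  endloop
 endfacet
 facet normal 0.113 0.635 -0.765
  outer loop
   vertex 0.4 1.6 0.8
   vertex 0.9 3.8 2.7
   vertex 2.1 1.9 1.3
  endloop
 endfacet
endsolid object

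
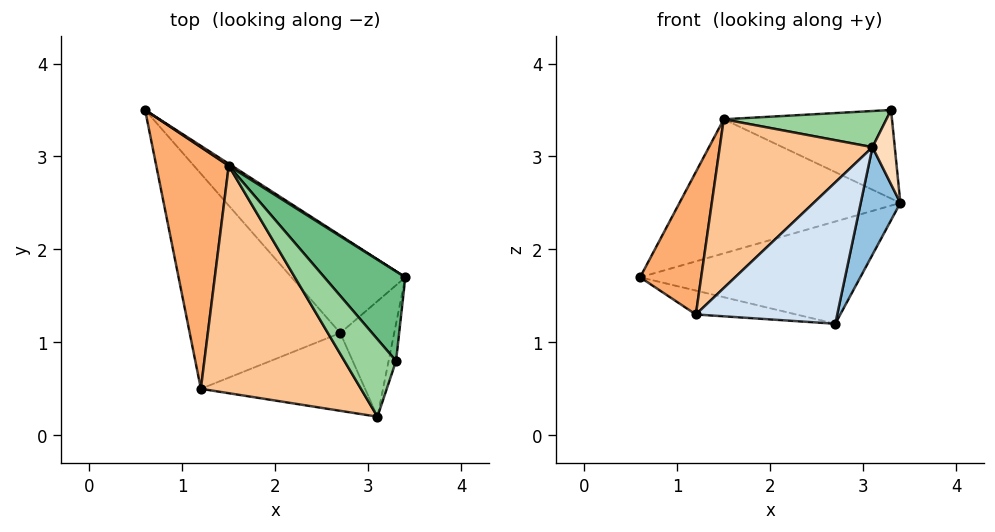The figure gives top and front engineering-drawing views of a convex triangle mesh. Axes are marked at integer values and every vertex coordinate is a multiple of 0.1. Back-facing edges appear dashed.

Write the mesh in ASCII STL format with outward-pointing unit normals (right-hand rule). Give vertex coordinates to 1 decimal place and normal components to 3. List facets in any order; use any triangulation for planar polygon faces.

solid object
 facet normal 0.552 0.603 -0.576
  outer loop
   vertex 2.7 1.1 1.2
   vertex 0.6 3.5 1.7
   vertex 3.4 1.7 2.5
  endloop
 endfacet
 facet normal 0.889 -0.312 -0.335
  outer loop
   vertex 2.7 1.1 1.2
   vertex 3.4 1.7 2.5
   vertex 3.1 0.2 3.1
  endloop
 endfacet
 facet normal -0.110 0.110 -0.988
  outer loop
   vertex 1.2 0.5 1.3
   vertex 0.6 3.5 1.7
   vertex 2.7 1.1 1.2
  endloop
 endfacet
 facet normal 0.303 -0.835 -0.459
  outer loop
   vertex 1.2 0.5 1.3
   vertex 2.7 1.1 1.2
   vertex 3.1 0.2 3.1
  endloop
 endfacet
 facet normal 0.538 0.843 0.013
  outer loop
   vertex 1.5 2.9 3.4
   vertex 3.4 1.7 2.5
   vertex 0.6 3.5 1.7
  endloop
 endfacet
 facet normal -0.891 -0.230 0.391
  outer loop
   vertex 1.5 2.9 3.4
   vertex 0.6 3.5 1.7
   vertex 1.2 0.5 1.3
  endloop
 endfacet
 facet normal -0.650 -0.453 0.610
  outer loop
   vertex 1.5 2.9 3.4
   vertex 1.2 0.5 1.3
   vertex 3.1 0.2 3.1
  endloop
 endfacet
 facet normal 0.963 -0.241 -0.120
  outer loop
   vertex 3.3 0.8 3.5
   vertex 3.1 0.2 3.1
   vertex 3.4 1.7 2.5
  endloop
 endfacet
 facet normal 0.615 0.554 0.560
  outer loop
   vertex 3.3 0.8 3.5
   vertex 3.4 1.7 2.5
   vertex 1.5 2.9 3.4
  endloop
 endfacet
 facet normal -0.478 -0.372 0.796
  outer loop
   vertex 3.3 0.8 3.5
   vertex 1.5 2.9 3.4
   vertex 3.1 0.2 3.1
  endloop
 endfacet
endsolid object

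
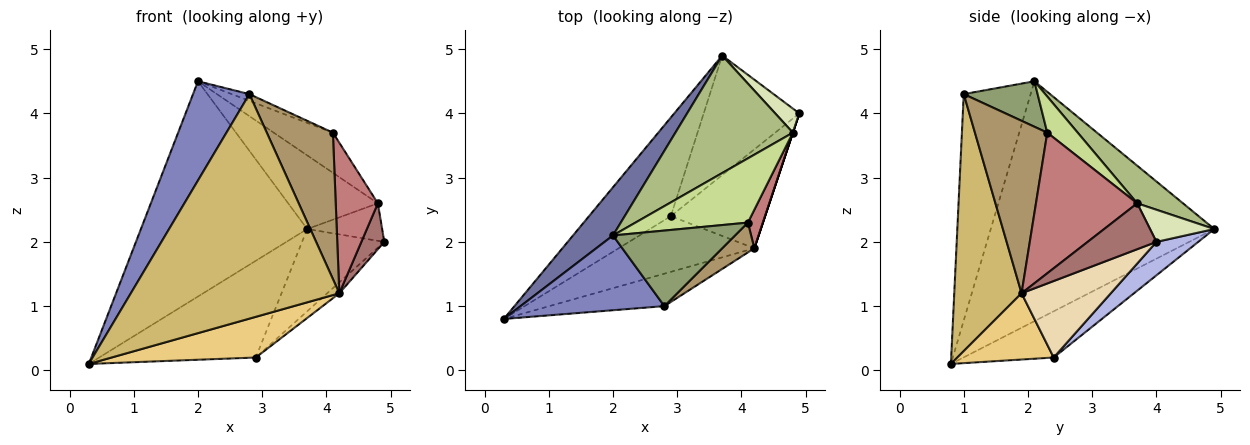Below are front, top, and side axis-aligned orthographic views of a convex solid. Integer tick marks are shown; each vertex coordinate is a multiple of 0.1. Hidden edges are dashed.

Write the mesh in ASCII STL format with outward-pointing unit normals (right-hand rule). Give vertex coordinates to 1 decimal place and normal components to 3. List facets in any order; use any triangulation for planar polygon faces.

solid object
 facet normal -0.795 0.592 0.132
  outer loop
   vertex 2.0 2.1 4.5
   vertex 3.7 4.9 2.2
   vertex 0.3 0.8 0.1
  endloop
 endfacet
 facet normal -0.688 -0.580 0.437
  outer loop
   vertex 2.8 1.0 4.3
   vertex 2.0 2.1 4.5
   vertex 0.3 0.8 0.1
  endloop
 endfacet
 facet normal -0.374 0.649 -0.662
  outer loop
   vertex 2.9 2.4 0.2
   vertex 0.3 0.8 0.1
   vertex 3.7 4.9 2.2
  endloop
 endfacet
 facet normal 0.277 0.545 -0.792
  outer loop
   vertex 2.9 2.4 0.2
   vertex 3.7 4.9 2.2
   vertex 4.9 4.0 2.0
  endloop
 endfacet
 facet normal 0.348 0.083 0.934
  outer loop
   vertex 4.1 2.3 3.7
   vertex 2.0 2.1 4.5
   vertex 2.8 1.0 4.3
  endloop
 endfacet
 facet normal 0.262 0.513 0.818
  outer loop
   vertex 4.8 3.7 2.6
   vertex 3.7 4.9 2.2
   vertex 2.0 2.1 4.5
  endloop
 endfacet
 facet normal 0.263 0.511 0.818
  outer loop
   vertex 4.8 3.7 2.6
   vertex 2.0 2.1 4.5
   vertex 4.1 2.3 3.7
  endloop
 endfacet
 facet normal 0.585 0.682 0.439
  outer loop
   vertex 4.8 3.7 2.6
   vertex 4.9 4.0 2.0
   vertex 3.7 4.9 2.2
  endloop
 endfacet
 facet normal 0.731 -0.668 0.136
  outer loop
   vertex 4.2 1.9 1.2
   vertex 4.1 2.3 3.7
   vertex 2.8 1.0 4.3
  endloop
 endfacet
 facet normal 0.304 -0.943 -0.136
  outer loop
   vertex 4.2 1.9 1.2
   vertex 2.8 1.0 4.3
   vertex 0.3 0.8 0.1
  endloop
 endfacet
 facet normal 0.367 -0.549 -0.751
  outer loop
   vertex 4.2 1.9 1.2
   vertex 0.3 0.8 0.1
   vertex 2.9 2.4 0.2
  endloop
 endfacet
 facet normal 0.628 0.085 -0.774
  outer loop
   vertex 4.2 1.9 1.2
   vertex 2.9 2.4 0.2
   vertex 4.9 4.0 2.0
  endloop
 endfacet
 facet normal 0.949 -0.316 0.000
  outer loop
   vertex 4.2 1.9 1.2
   vertex 4.9 4.0 2.0
   vertex 4.8 3.7 2.6
  endloop
 endfacet
 facet normal 0.919 -0.382 0.098
  outer loop
   vertex 4.2 1.9 1.2
   vertex 4.8 3.7 2.6
   vertex 4.1 2.3 3.7
  endloop
 endfacet
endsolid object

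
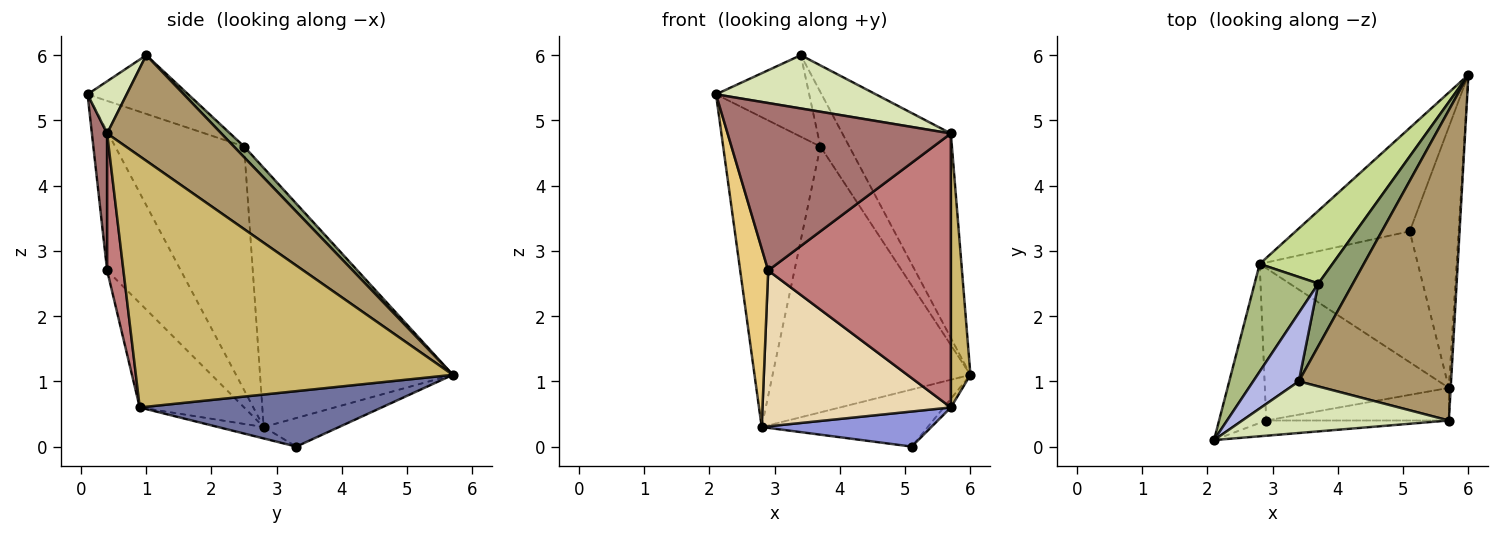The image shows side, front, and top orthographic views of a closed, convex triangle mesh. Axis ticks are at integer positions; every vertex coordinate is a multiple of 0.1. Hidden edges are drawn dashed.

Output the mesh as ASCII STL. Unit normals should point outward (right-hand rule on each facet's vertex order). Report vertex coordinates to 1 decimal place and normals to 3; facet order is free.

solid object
 facet normal 0.750 0.022 -0.661
  outer loop
   vertex 5.7 0.9 0.6
   vertex 5.1 3.3 0.0
   vertex 6.0 5.7 1.1
  endloop
 endfacet
 facet normal -0.214 0.472 -0.855
  outer loop
   vertex 2.8 2.8 0.3
   vertex 6.0 5.7 1.1
   vertex 5.1 3.3 0.0
  endloop
 endfacet
 facet normal -0.070 -0.258 -0.964
  outer loop
   vertex 2.8 2.8 0.3
   vertex 5.1 3.3 0.0
   vertex 5.7 0.9 0.6
  endloop
 endfacet
 facet normal -0.637 0.590 0.496
  outer loop
   vertex 3.7 2.5 4.6
   vertex 2.1 0.1 5.4
   vertex 3.4 1.0 6.0
  endloop
 endfacet
 facet normal 0.227 0.640 0.734
  outer loop
   vertex 3.7 2.5 4.6
   vertex 3.4 1.0 6.0
   vertex 6.0 5.7 1.1
  endloop
 endfacet
 facet normal -0.782 0.589 0.205
  outer loop
   vertex 3.7 2.5 4.6
   vertex 2.8 2.8 0.3
   vertex 2.1 0.1 5.4
  endloop
 endfacet
 facet normal -0.685 0.703 0.192
  outer loop
   vertex 3.7 2.5 4.6
   vertex 6.0 5.7 1.1
   vertex 2.8 2.8 0.3
  endloop
 endfacet
 facet normal 0.173 -0.707 0.686
  outer loop
   vertex 5.7 0.4 4.8
   vertex 3.4 1.0 6.0
   vertex 2.1 0.1 5.4
  endloop
 endfacet
 facet normal 0.501 0.476 0.723
  outer loop
   vertex 5.7 0.4 4.8
   vertex 6.0 5.7 1.1
   vertex 3.4 1.0 6.0
  endloop
 endfacet
 facet normal 0.998 -0.062 -0.007
  outer loop
   vertex 5.7 0.4 4.8
   vertex 5.7 0.9 0.6
   vertex 6.0 5.7 1.1
  endloop
 endfacet
 facet normal -0.891 -0.339 -0.302
  outer loop
   vertex 2.9 0.4 2.7
   vertex 2.1 0.1 5.4
   vertex 2.8 2.8 0.3
  endloop
 endfacet
 facet normal -0.368 -0.665 -0.650
  outer loop
   vertex 2.9 0.4 2.7
   vertex 2.8 2.8 0.3
   vertex 5.7 0.9 0.6
  endloop
 endfacet
 facet normal 0.068 -0.994 -0.090
  outer loop
   vertex 2.9 0.4 2.7
   vertex 5.7 0.4 4.8
   vertex 2.1 0.1 5.4
  endloop
 endfacet
 facet normal 0.088 -0.989 -0.118
  outer loop
   vertex 2.9 0.4 2.7
   vertex 5.7 0.9 0.6
   vertex 5.7 0.4 4.8
  endloop
 endfacet
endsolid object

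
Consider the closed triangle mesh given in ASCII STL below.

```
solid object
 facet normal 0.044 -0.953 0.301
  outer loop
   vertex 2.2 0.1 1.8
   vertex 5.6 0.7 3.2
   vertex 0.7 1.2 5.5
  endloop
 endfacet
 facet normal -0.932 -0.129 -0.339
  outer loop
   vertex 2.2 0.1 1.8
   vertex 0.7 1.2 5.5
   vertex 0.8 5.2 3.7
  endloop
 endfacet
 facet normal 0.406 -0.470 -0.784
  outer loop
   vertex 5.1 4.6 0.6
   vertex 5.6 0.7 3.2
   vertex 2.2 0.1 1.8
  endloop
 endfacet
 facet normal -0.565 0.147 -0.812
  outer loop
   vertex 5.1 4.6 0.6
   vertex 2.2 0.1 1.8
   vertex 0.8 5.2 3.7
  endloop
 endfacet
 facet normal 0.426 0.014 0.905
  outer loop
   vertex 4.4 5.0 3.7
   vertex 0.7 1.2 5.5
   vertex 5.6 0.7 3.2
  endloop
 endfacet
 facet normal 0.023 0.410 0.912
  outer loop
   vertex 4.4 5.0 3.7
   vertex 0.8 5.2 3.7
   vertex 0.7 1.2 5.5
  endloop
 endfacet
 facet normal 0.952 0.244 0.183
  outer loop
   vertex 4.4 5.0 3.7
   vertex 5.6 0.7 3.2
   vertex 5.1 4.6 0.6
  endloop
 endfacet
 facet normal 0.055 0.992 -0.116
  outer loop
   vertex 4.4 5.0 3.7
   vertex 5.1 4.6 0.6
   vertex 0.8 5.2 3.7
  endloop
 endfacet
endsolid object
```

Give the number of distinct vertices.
6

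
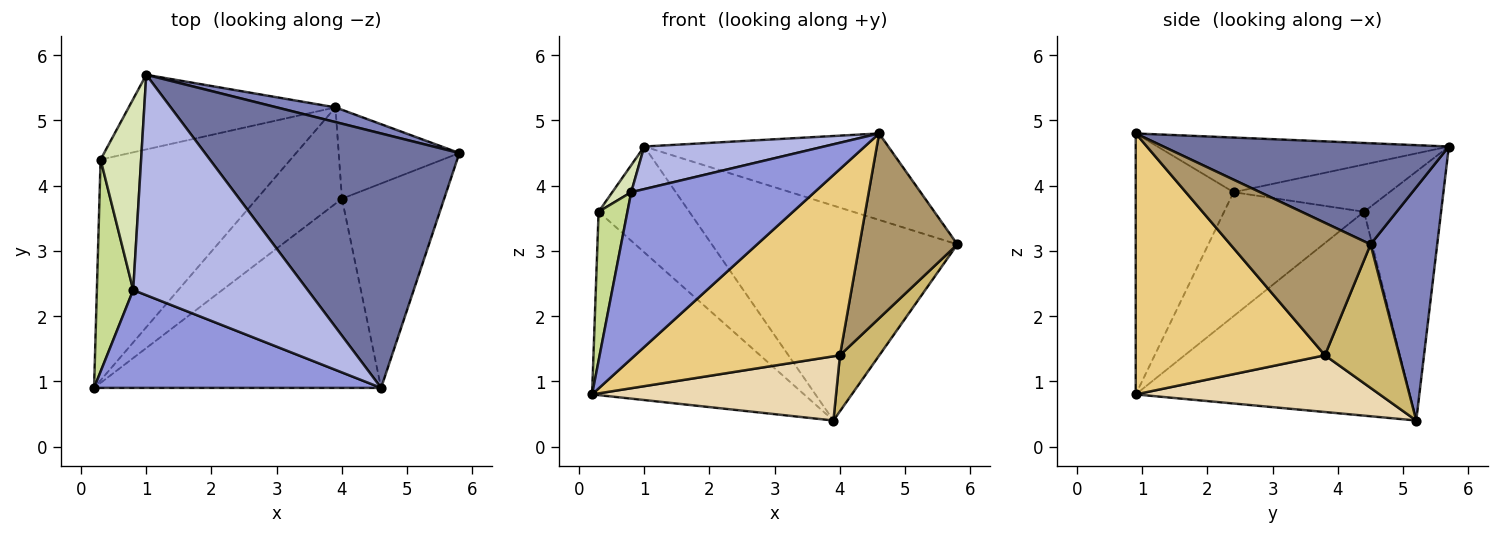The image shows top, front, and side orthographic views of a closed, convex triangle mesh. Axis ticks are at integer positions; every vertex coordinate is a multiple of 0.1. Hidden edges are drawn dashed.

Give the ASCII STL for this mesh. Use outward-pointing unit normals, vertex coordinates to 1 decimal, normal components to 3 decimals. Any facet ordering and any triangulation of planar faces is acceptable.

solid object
 facet normal 0.352 0.301 0.886
  outer loop
   vertex 4.6 0.9 4.8
   vertex 5.8 4.5 3.1
   vertex 1.0 5.7 4.6
  endloop
 endfacet
 facet normal 0.261 0.963 0.066
  outer loop
   vertex 3.9 5.2 0.4
   vertex 1.0 5.7 4.6
   vertex 5.8 4.5 3.1
  endloop
 endfacet
 facet normal -0.418 -0.783 0.460
  outer loop
   vertex 0.8 2.4 3.9
   vertex 0.2 0.9 0.8
   vertex 4.6 0.9 4.8
  endloop
 endfacet
 facet normal -0.294 -0.181 0.939
  outer loop
   vertex 0.8 2.4 3.9
   vertex 4.6 0.9 4.8
   vertex 1.0 5.7 4.6
  endloop
 endfacet
 facet normal -0.637 0.493 -0.593
  outer loop
   vertex 0.3 4.4 3.6
   vertex 3.9 5.2 0.4
   vertex 0.2 0.9 0.8
  endloop
 endfacet
 facet normal -0.570 0.671 -0.474
  outer loop
   vertex 0.3 4.4 3.6
   vertex 1.0 5.7 4.6
   vertex 3.9 5.2 0.4
  endloop
 endfacet
 facet normal -0.941 -0.194 0.276
  outer loop
   vertex 0.3 4.4 3.6
   vertex 0.2 0.9 0.8
   vertex 0.8 2.4 3.9
  endloop
 endfacet
 facet normal -0.756 -0.092 0.648
  outer loop
   vertex 0.3 4.4 3.6
   vertex 0.8 2.4 3.9
   vertex 1.0 5.7 4.6
  endloop
 endfacet
 facet normal 0.693 -0.484 -0.535
  outer loop
   vertex 4.0 3.8 1.4
   vertex 5.8 4.5 3.1
   vertex 4.6 0.9 4.8
  endloop
 endfacet
 facet normal 0.709 -0.375 -0.597
  outer loop
   vertex 4.0 3.8 1.4
   vertex 3.9 5.2 0.4
   vertex 5.8 4.5 3.1
  endloop
 endfacet
 facet normal 0.544 -0.589 -0.598
  outer loop
   vertex 4.0 3.8 1.4
   vertex 4.6 0.9 4.8
   vertex 0.2 0.9 0.8
  endloop
 endfacet
 facet normal 0.485 -0.485 -0.728
  outer loop
   vertex 4.0 3.8 1.4
   vertex 0.2 0.9 0.8
   vertex 3.9 5.2 0.4
  endloop
 endfacet
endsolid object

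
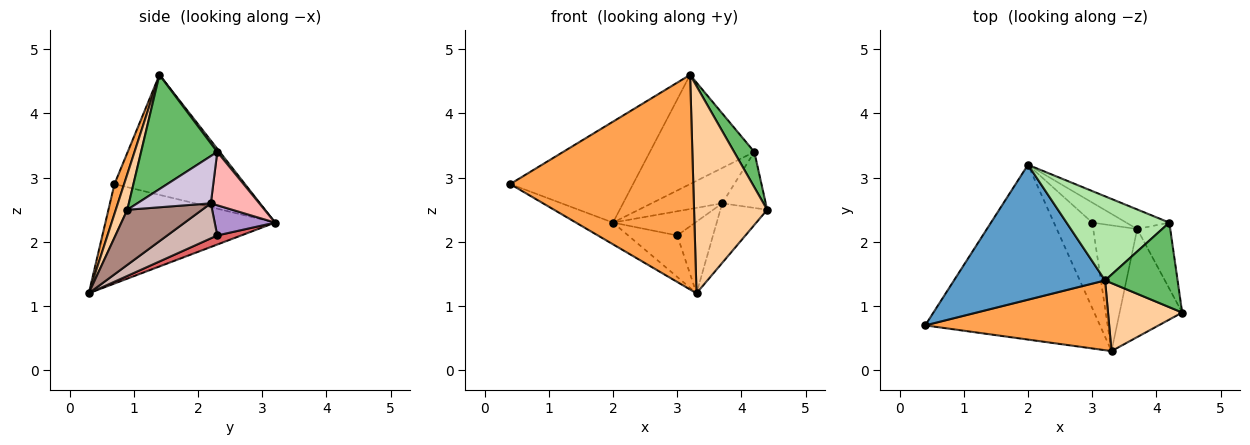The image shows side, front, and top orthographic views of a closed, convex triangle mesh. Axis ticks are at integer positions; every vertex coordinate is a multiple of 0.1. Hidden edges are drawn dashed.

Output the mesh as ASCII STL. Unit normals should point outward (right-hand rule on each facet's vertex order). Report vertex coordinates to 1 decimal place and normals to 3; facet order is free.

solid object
 facet normal -0.537 0.506 0.676
  outer loop
   vertex 3.2 1.4 4.6
   vertex 2.0 3.2 2.3
   vertex 0.4 0.7 2.9
  endloop
 endfacet
 facet normal -0.492 0.107 -0.864
  outer loop
   vertex 3.3 0.3 1.2
   vertex 0.4 0.7 2.9
   vertex 2.0 3.2 2.3
  endloop
 endfacet
 facet normal 0.050 -0.950 0.309
  outer loop
   vertex 3.3 0.3 1.2
   vertex 3.2 1.4 4.6
   vertex 0.4 0.7 2.9
  endloop
 endfacet
 facet normal 0.148 -0.940 0.308
  outer loop
   vertex 3.3 0.3 1.2
   vertex 4.4 0.9 2.5
   vertex 3.2 1.4 4.6
  endloop
 endfacet
 facet normal 0.824 -0.218 0.523
  outer loop
   vertex 4.2 2.3 3.4
   vertex 3.2 1.4 4.6
   vertex 4.4 0.9 2.5
  endloop
 endfacet
 facet normal 0.019 0.792 0.610
  outer loop
   vertex 4.2 2.3 3.4
   vertex 2.0 3.2 2.3
   vertex 3.2 1.4 4.6
  endloop
 endfacet
 facet normal 0.209 0.427 -0.880
  outer loop
   vertex 3.0 2.3 2.1
   vertex 3.3 0.3 1.2
   vertex 2.0 3.2 2.3
  endloop
 endfacet
 facet normal 0.515 0.750 -0.415
  outer loop
   vertex 3.7 2.2 2.6
   vertex 2.0 3.2 2.3
   vertex 4.2 2.3 3.4
  endloop
 endfacet
 facet normal 0.492 0.670 -0.555
  outer loop
   vertex 3.7 2.2 2.6
   vertex 3.0 2.3 2.1
   vertex 2.0 3.2 2.3
  endloop
 endfacet
 facet normal 0.737 0.437 -0.515
  outer loop
   vertex 3.7 2.2 2.6
   vertex 4.2 2.3 3.4
   vertex 4.4 0.9 2.5
  endloop
 endfacet
 facet normal 0.611 0.382 -0.693
  outer loop
   vertex 3.7 2.2 2.6
   vertex 4.4 0.9 2.5
   vertex 3.3 0.3 1.2
  endloop
 endfacet
 facet normal 0.569 0.407 -0.715
  outer loop
   vertex 3.7 2.2 2.6
   vertex 3.3 0.3 1.2
   vertex 3.0 2.3 2.1
  endloop
 endfacet
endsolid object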